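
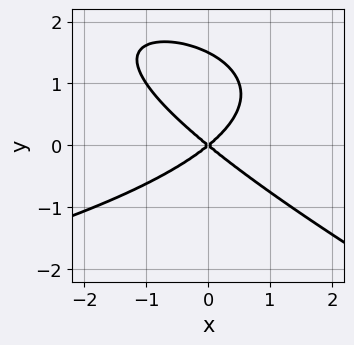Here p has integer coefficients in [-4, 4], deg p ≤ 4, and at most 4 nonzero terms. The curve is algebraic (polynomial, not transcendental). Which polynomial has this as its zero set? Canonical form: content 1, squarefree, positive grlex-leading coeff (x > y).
x*y^2 + 2*y^3 + 2*x^2 - 3*y^2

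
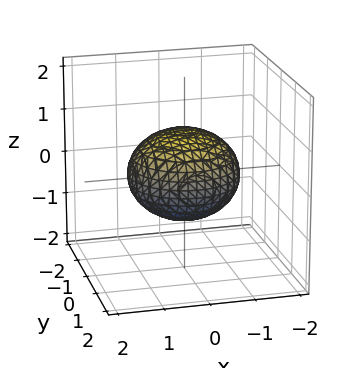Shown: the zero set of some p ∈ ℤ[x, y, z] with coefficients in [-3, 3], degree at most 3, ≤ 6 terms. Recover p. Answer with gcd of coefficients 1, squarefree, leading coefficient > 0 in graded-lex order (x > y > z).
2*x^2 + 2*y^2 + 3*z^2 - 3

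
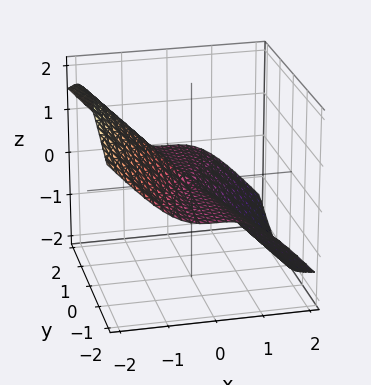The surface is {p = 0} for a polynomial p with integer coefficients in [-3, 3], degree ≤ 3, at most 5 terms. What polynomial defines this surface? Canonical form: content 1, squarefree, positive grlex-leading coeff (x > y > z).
2*x^3 + 2*x^2*z + y^2*z

(a) The degree is 3 — no degree-2 surface has this shape.
(b) Against the integer gridlines: the visible z-axis segment lies entirely on the surface; one x-axis crossing is at x = 0; the visible y-axis segment lies entirely on the surface.
(c) Solving for integer coefficients yields p as stated.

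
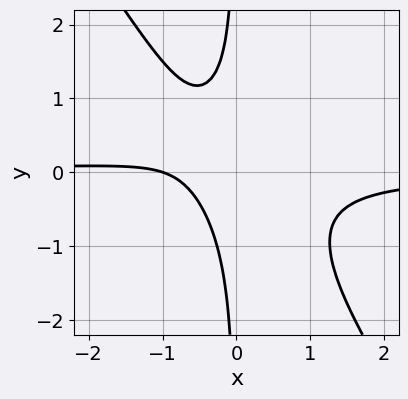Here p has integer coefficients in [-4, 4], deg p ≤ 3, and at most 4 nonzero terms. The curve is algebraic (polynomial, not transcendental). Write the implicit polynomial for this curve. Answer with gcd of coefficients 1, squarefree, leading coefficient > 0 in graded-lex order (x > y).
First, degree: a generic line meets the curve in up to 3 points, so deg p = 3.
Next, observable constraints: it meets the x-axis at x = -1 (among the integer gridlines); no y-intercept at any integer in the box.
Finally, matching integer coefficients to the picture gives p.

3*x^2*y + 2*x*y^2 + x + 1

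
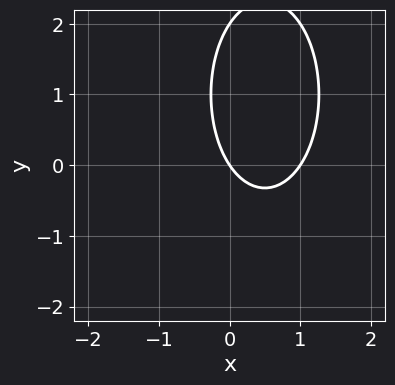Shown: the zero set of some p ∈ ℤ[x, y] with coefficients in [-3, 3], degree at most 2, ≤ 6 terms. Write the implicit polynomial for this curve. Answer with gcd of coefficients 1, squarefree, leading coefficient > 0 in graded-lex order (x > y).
1. Degree: no degree-1 curve has this shape, so deg p = 2.
2. Against the integer gridlines: the y-axis gridline crossings are at y ∈ {0, 2}; among the integer gridlines, it crosses the x-axis at x ∈ {0, 1}.
3. Putting this together gives p.

3*x^2 + y^2 - 3*x - 2*y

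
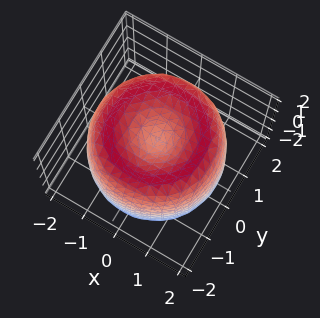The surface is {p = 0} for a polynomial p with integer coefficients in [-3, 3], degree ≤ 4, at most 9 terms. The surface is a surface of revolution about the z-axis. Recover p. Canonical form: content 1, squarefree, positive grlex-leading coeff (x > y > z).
x^4 + 2*x^2*y^2 + y^4 - 3*x^2 - 3*y^2 + z^2 - 1

(a) deg p = 4.
(b) Symmetries: the z-axis is an axis of rotation, so x and y enter only as x² + y².
(c) Checking where it meets the axes: a circular section at z = 1 has radius between 1 and 2; among the integer gridlines, it crosses the z-axis at z ∈ {-1, 1}.
(d) Assembling these constraints gives the stated polynomial.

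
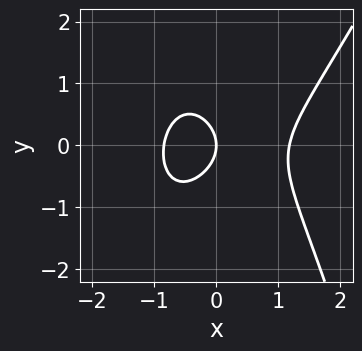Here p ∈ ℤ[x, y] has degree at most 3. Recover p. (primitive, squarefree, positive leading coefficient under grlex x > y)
First, degree: the shape is more complex than any degree-2 curve, so deg p = 3.
Next, reading off the gridlines: one y-axis crossing is at y = 0; it crosses the x-axis at the gridline x = 0.
Finally, solving for integer coefficients yields p as stated.

3*x^3 - x^2*y - x^2 - 3*y^2 - 3*x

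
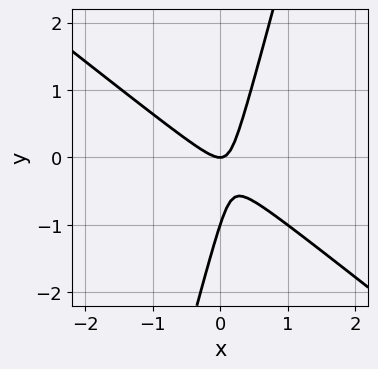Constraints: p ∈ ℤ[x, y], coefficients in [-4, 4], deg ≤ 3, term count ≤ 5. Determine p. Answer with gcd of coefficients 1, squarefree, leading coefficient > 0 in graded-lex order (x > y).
3*x^2 + 3*x*y - y^2 - y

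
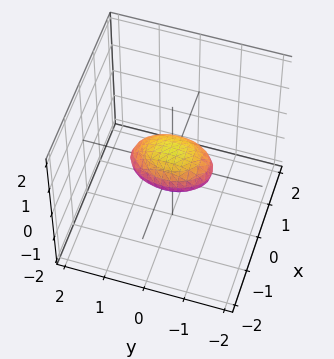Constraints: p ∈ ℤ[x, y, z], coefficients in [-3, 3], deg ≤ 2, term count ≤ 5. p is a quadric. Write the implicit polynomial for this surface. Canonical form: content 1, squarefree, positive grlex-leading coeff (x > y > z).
2*x^2 + y^2 + 3*z^2 - 1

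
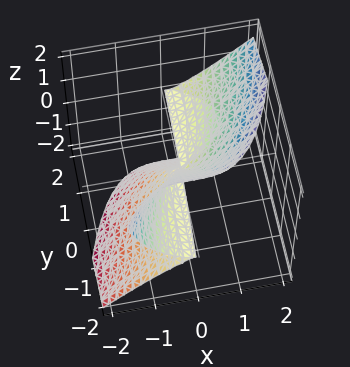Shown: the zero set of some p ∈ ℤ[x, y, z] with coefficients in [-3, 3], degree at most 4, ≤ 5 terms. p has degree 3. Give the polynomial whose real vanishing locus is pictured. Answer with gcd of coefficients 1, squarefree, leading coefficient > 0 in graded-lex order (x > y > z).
First, degree: no degree-2 surface has this shape, so deg p = 3.
Next, observable constraints: every point of the y-axis in the box is on the surface; it meets the z-axis at z = 0 (among the integer gridlines).
Finally, fitting integer coefficients to these (and the overall shape) gives p.

3*x^3 - 3*y*z^2 - 2*z^3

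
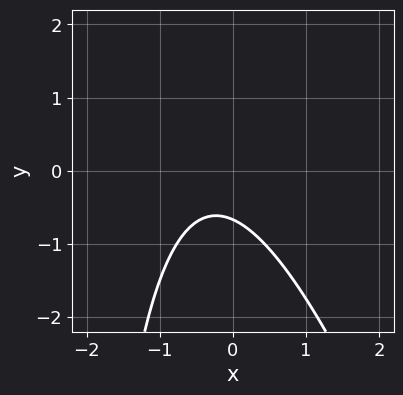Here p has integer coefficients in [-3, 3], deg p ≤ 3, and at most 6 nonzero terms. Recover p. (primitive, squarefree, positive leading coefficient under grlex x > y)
(a) The degree is 2 — the shape is more complex than any degree-1 curve.
(b) From the axis intercepts and sections: the curve avoids every integer x-axis point in the box.
(c) Assembling these constraints gives the stated polynomial.

3*x^2 + x*y + 2*x + 3*y + 2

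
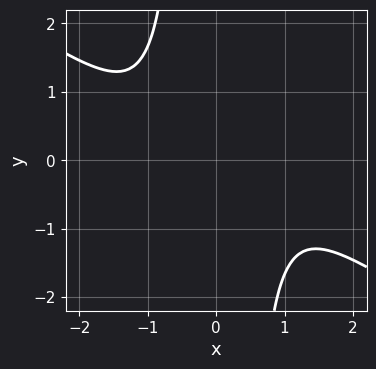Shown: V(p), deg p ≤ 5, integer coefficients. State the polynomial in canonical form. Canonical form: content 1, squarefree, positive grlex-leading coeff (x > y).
(a) The degree is 4 — the shape is more complex than any degree-3 curve.
(b) From the visible intercepts: it misses every integer gridline on the x-axis; it misses every integer gridline on the y-axis.
(c) The integer polynomial consistent with all of this is the stated p.

2*x^4 + 3*x^3*y + 3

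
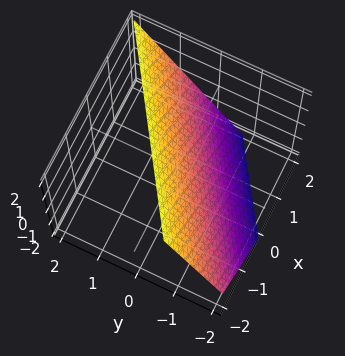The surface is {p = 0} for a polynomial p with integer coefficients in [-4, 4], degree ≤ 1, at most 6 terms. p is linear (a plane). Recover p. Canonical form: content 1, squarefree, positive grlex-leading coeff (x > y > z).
2*x - 3*y + 2*z - 2

(a) Degree: the surface is flat (a plane), so deg p = 1.
(b) From the axis intercepts and sections: it crosses the z-axis at the gridline z = 1; it crosses the x-axis at the gridline x = 1.
(c) Solving for integer coefficients yields p as stated.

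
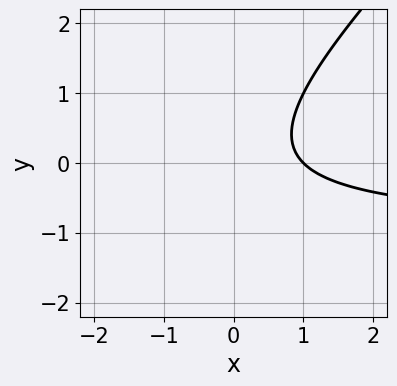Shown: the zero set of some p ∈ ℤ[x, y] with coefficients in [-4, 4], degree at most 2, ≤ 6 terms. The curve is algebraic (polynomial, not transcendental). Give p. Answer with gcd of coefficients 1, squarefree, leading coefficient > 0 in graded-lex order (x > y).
Degree: the shape is more complex than any degree-1 curve, so deg p = 2.
Against the integer gridlines: it meets the x-axis at x = 1 (among the integer gridlines); the curve avoids every integer y-axis point in the box.
Fitting integer coefficients to these (and the overall shape) gives p.

x*y - y^2 + x - 1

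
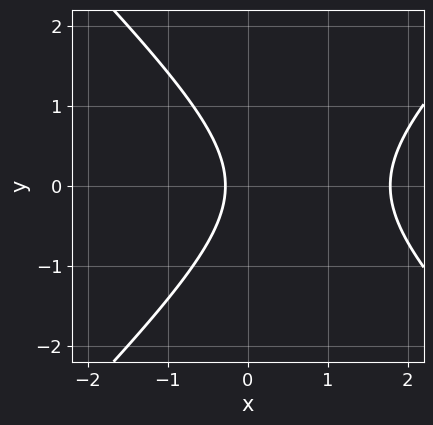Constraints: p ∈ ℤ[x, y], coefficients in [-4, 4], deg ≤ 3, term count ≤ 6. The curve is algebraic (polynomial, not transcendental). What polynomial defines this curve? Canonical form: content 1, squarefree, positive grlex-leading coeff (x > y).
2*x^2 - 2*y^2 - 3*x - 1

1. The degree is 2 — a generic line meets the curve in up to 2 points.
2. Symmetries: it's symmetric under y → −y, forcing even powers of y.
3. Observable constraints: it misses every integer gridline on the y-axis.
4. Matching integer coefficients to the picture gives p.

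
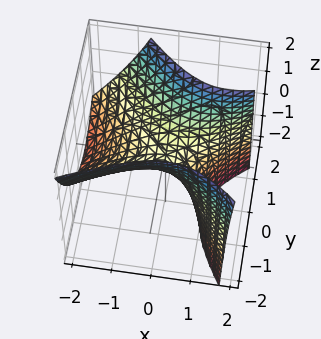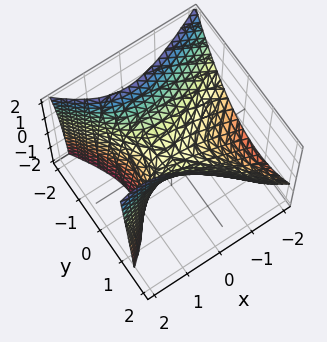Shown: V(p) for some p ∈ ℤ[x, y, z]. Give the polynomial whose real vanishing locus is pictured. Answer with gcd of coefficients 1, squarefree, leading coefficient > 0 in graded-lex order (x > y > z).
2*x^2 - 2*x*y - 2*x*z - 3*y^2 + 3*z

1. deg p = 2.
2. Reading off the gridlines: it crosses the x-axis at the gridline x = 0; it meets the y-axis at y = 0 (among the integer gridlines).
3. These observations pin down the coefficients.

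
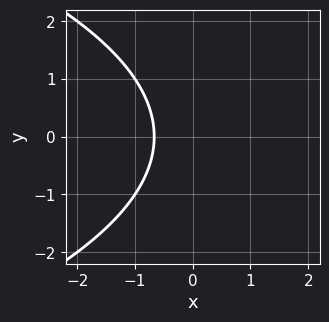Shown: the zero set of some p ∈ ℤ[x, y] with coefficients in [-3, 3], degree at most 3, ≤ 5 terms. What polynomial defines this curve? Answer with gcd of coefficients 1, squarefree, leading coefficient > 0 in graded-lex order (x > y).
y^2 + 3*x + 2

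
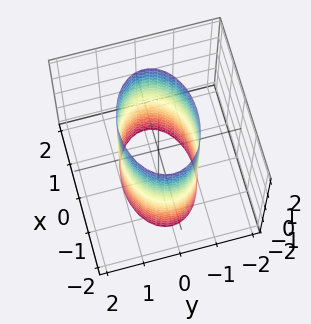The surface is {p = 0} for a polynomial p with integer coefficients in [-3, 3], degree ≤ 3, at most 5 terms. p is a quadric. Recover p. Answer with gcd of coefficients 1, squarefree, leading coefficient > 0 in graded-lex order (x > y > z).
x^2 + 2*y^2 - 2

(a) deg p = 2. Constant cross-section along one axis; a quadric.
(b) Symmetries: it's symmetric under y → −y, forcing even powers of y; it's symmetric under x → −x, forcing even powers of x; it's symmetric under z → −z, forcing even powers of z.
(c) Observable constraints: it misses every integer gridline on the z-axis; the y-axis gridline crossings are at y ∈ {-1, 1}.
(d) The integer polynomial consistent with all of this is the stated p.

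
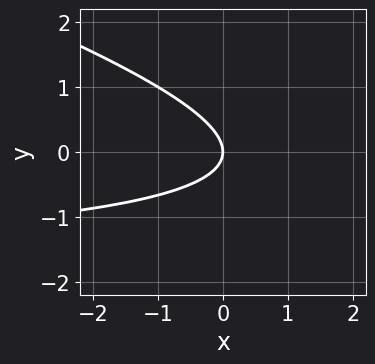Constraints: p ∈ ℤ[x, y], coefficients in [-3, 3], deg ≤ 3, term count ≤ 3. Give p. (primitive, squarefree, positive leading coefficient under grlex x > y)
(a) Degree: no degree-1 curve has this shape, so deg p = 2.
(b) Checking where it meets the axes: it meets the y-axis at y = 0 (among the integer gridlines); it crosses the x-axis at the gridline x = 0.
(c) Fitting integer coefficients to these (and the overall shape) gives p.

x*y + 3*y^2 + 2*x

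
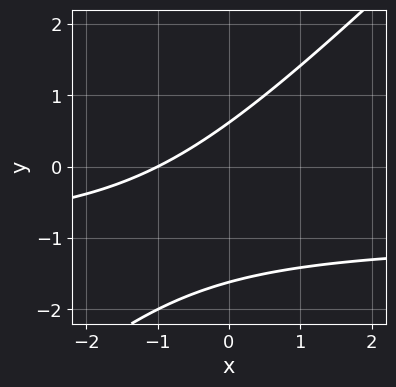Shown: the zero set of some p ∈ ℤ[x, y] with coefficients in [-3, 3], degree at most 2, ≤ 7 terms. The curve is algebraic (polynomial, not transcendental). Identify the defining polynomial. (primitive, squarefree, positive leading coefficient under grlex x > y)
x*y - y^2 + x - y + 1

(a) Degree: a generic line meets the curve in up to 2 points, so deg p = 2.
(b) From the visible intercepts: it crosses the x-axis at the gridline x = -1.
(c) The integer polynomial consistent with all of this is the stated p.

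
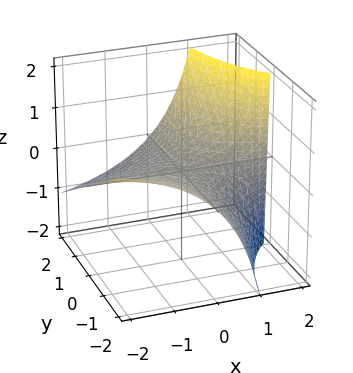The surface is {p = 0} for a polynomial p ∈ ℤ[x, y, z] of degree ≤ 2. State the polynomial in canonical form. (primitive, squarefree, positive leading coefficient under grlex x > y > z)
x*y + x*z - 2*z

deg p = 2. The shape is more complex than any degree-1 surface.
Observable constraints: it meets the z-axis at z = 0 (among the integer gridlines); the visible x-axis segment lies entirely on the surface; every point of the y-axis in the box is on the surface.
These observations pin down the coefficients.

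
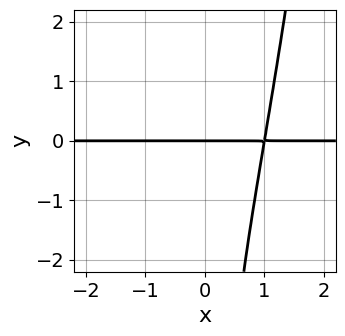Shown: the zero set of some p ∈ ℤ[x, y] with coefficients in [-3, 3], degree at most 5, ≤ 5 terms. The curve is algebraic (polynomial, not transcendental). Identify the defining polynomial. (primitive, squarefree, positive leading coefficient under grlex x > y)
2*x^3*y - x*y^2 - 2*y

The degree is 4 — no degree-3 curve has this shape.
From the visible intercepts: it crosses the y-axis at the gridline y = 0; the visible x-axis segment lies entirely on the curve.
The integer polynomial consistent with all of this is the stated p.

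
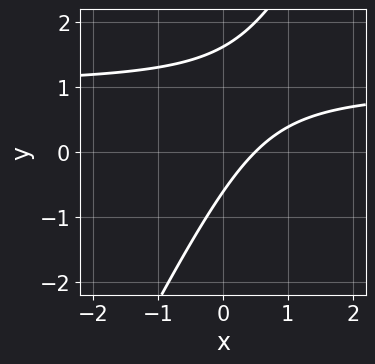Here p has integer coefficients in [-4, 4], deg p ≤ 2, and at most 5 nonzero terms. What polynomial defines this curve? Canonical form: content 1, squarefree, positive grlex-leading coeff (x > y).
First, the degree is 2 — a generic line meets the curve in up to 2 points.
Finally, putting this together gives p.

2*x*y - y^2 - 2*x + y + 1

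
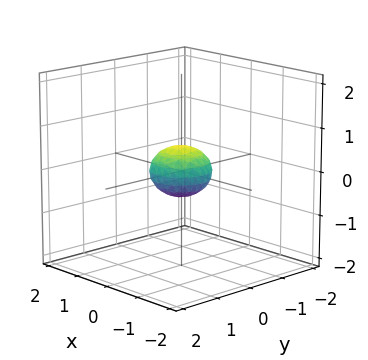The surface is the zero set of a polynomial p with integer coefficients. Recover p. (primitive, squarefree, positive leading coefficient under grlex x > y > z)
2*x^2 + 2*y^2 + 3*z^2 - 1

(a) deg p = 2.
(b) Symmetries: rotational symmetry about the z-axis ⇒ p depends on x, y only through x² + y²; it's symmetric under z → −z, forcing even powers of z.
(c) Checking where it meets the axes: a circular section at z = 0 has radius between 0 and 1.
(d) Putting this together gives p.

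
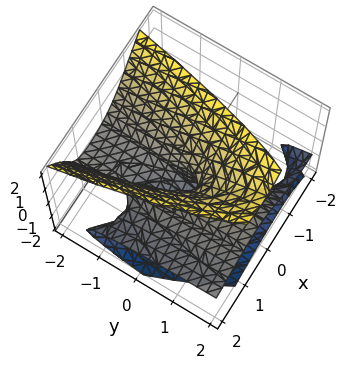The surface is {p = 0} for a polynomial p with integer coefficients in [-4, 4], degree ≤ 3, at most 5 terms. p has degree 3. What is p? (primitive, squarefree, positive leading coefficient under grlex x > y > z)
3*x^2*z - 2*z^3 + 3*x^2 + 3*y*z - 3*x

(a) deg p = 3. The shape is more complex than any degree-2 surface.
(b) From the axis intercepts and sections: the x-axis gridline crossings are at x ∈ {0, 1}; every point of the y-axis in the box is on the surface; one z-axis crossing is at z = 0.
(c) These observations pin down the coefficients.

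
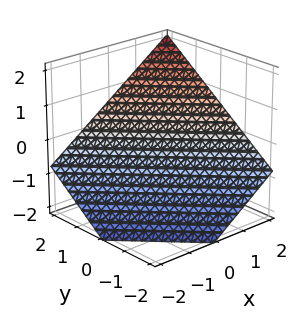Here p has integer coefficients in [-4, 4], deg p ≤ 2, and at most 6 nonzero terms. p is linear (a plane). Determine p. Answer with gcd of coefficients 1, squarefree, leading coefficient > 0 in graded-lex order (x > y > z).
2*x + 2*y - 3*z - 2

(a) deg p = 1.
(b) From the visible intercepts: it crosses the y-axis at the gridline y = 1; it crosses the x-axis at the gridline x = 1.
(c) The integer polynomial consistent with all of this is the stated p.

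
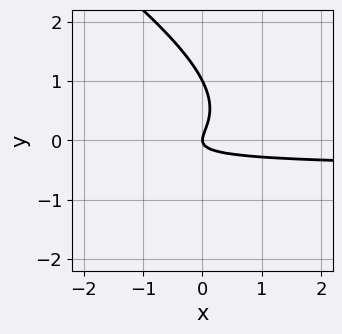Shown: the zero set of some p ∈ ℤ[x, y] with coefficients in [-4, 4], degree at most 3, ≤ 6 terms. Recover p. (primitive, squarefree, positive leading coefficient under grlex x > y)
1. deg p = 3.
2. Observable constraints: one x-axis crossing is at x = 0; the y-axis gridline crossings are at y ∈ {0, 1}.
3. The integer polynomial consistent with all of this is the stated p.

2*x*y^2 + 3*y^3 + 3*x*y - 3*y^2 + x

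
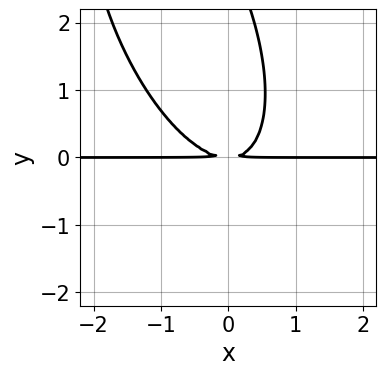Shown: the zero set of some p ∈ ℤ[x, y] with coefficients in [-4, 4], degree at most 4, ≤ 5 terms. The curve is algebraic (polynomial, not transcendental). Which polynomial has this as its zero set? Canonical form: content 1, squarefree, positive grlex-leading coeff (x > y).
3*x^2*y + 2*x*y^2 + y^3 - 3*y^2

1. The degree is 3 — the shape is more complex than any degree-2 curve.
2. Reading off the gridlines: every point of the x-axis in the box is on the curve.
3. Assembling these constraints gives the stated polynomial.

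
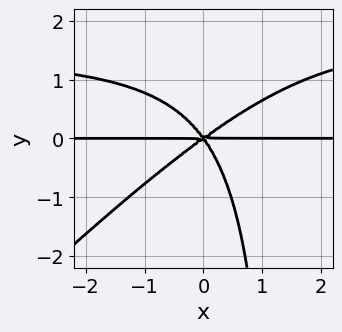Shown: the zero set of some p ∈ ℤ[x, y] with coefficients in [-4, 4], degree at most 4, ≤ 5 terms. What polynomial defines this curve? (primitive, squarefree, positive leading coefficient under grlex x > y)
2*x^2*y^2 - 2*x*y^3 - 3*x^2*y + 2*x*y^2 + 3*y^3

(a) deg p = 4. The shape is more complex than any degree-3 curve.
(b) Checking where it meets the axes: the visible x-axis segment lies entirely on the curve; one y-axis crossing is at y = 0.
(c) Matching integer coefficients to the picture gives p.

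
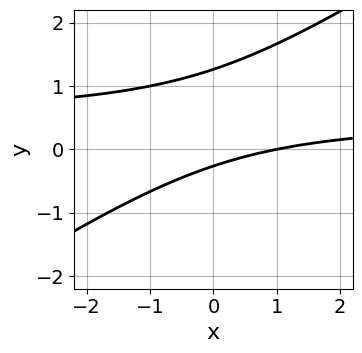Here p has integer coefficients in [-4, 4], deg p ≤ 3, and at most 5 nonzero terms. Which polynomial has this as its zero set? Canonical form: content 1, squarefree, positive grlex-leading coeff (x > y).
2*x*y - 3*y^2 - x + 3*y + 1

1. Degree: the shape is more complex than any degree-1 curve, so deg p = 2.
2. From the visible intercepts: it crosses the x-axis at the gridline x = 1.
3. Solving for integer coefficients yields p as stated.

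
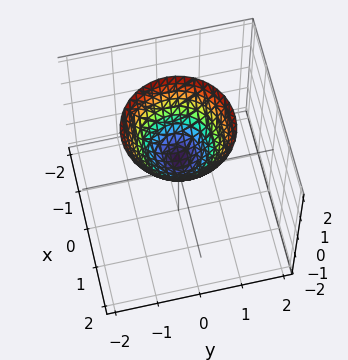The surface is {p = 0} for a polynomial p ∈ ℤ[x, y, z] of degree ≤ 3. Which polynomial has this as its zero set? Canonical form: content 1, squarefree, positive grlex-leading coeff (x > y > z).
First, the degree is 2 — a generic line meets the surface in up to 2 points.
Then, by symmetry, every cross-section ⟂ z is a circle, so x, y appear only via x² + y².
Then, against the integer gridlines: it misses every integer gridline on the x-axis; a circular section at z = 1 has radius between 0 and 1; the surface avoids every integer y-axis point in the box.
Finally, these observations pin down the coefficients.

2*x^2 + 2*y^2 - 2*z + 1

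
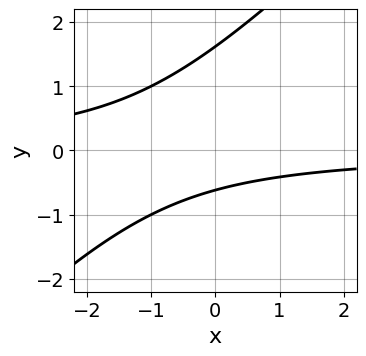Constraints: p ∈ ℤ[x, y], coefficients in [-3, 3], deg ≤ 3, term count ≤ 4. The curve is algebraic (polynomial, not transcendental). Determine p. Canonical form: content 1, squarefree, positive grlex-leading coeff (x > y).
(a) Degree: no degree-1 curve has this shape, so deg p = 2.
(b) Observable constraints: no x-intercept at any integer in the box.
(c) Solving for integer coefficients yields p as stated.

x*y - y^2 + y + 1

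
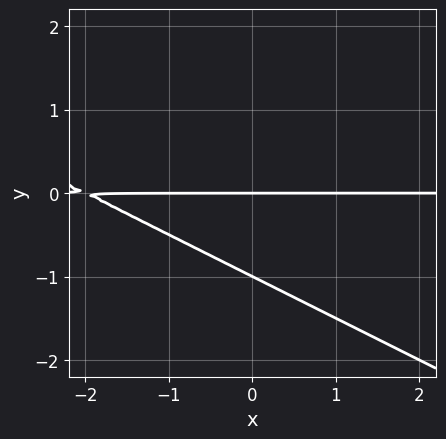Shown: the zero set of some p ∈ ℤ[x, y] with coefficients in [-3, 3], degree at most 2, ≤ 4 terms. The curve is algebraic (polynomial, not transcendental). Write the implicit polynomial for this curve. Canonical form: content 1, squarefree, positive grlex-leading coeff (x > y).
(a) Degree: no degree-1 curve has this shape, so deg p = 2.
(b) From the axis intercepts and sections: among the integer gridlines, it crosses the y-axis at y ∈ {-1, 0}; every point of the x-axis in the box is on the curve.
(c) Assembling these constraints gives the stated polynomial.

x*y + 2*y^2 + 2*y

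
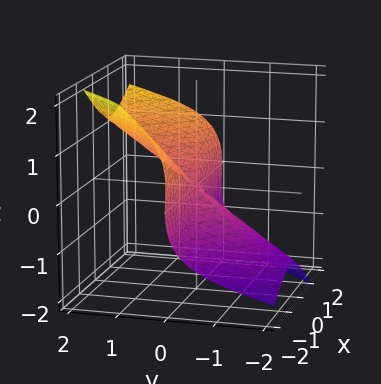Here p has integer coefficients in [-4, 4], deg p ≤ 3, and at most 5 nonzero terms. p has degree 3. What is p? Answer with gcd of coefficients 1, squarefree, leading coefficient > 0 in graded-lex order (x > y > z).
First, the degree is 3 — a generic line meets the surface in up to 3 points.
Then, checking where it meets the axes: one z-axis crossing is at z = 0; the visible x-axis segment lies entirely on the surface; it meets the y-axis at y = 0 (among the integer gridlines).
Finally, the integer polynomial consistent with all of this is the stated p.

3*x^2*y - 2*x*y^2 - x*z^2 + y^3 - 3*z^3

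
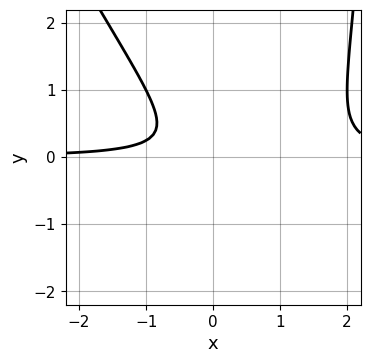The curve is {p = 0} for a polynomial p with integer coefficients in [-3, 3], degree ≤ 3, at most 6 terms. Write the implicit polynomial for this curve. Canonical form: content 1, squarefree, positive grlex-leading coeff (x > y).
2*x^2*y + x*y^2 - 3*x*y - 3*y^2 - 1

1. Degree: a generic line meets the curve in up to 3 points, so deg p = 3.
2. Observable constraints: the curve avoids every integer y-axis point in the box; no x-intercept at any integer in the box.
3. Fitting integer coefficients to these (and the overall shape) gives p.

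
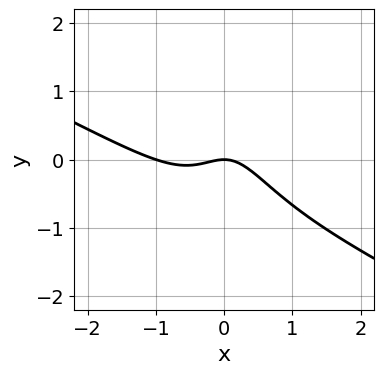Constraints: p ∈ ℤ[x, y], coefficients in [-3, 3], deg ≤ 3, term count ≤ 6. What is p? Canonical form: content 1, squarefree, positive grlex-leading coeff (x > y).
1. deg p = 3.
2. Observable constraints: one y-axis crossing is at y = 0; among the integer gridlines, it crosses the x-axis at x ∈ {-1, 0}.
3. Fitting integer coefficients to these (and the overall shape) gives p.

x^3 + 2*x^2*y + x^2 + y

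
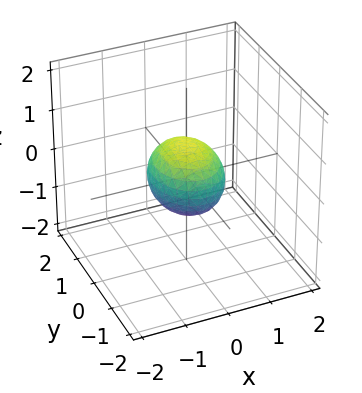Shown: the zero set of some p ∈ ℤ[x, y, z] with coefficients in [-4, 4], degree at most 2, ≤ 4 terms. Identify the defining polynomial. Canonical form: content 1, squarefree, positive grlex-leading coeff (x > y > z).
(a) Degree: bounded and convex; a quadric, so deg p = 2.
(b) Symmetries: the x ↦ −x reflection is a symmetry, so x appears only in even powers; it's symmetric under y → −y, forcing even powers of y; the z ↦ −z reflection is a symmetry, so z appears only in even powers.
(c) Checking where it meets the axes: among the integer gridlines, it crosses the y-axis at y ∈ {-1, 1}.
(d) The integer polynomial consistent with all of this is the stated p.

3*x^2 + 2*y^2 + 3*z^2 - 2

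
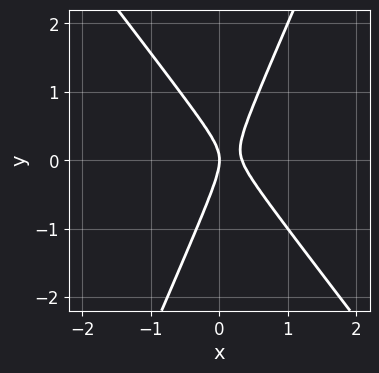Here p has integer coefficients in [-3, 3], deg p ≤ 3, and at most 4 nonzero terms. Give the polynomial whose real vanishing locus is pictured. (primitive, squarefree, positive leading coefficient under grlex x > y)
deg p = 2. A generic line meets the curve in up to 2 points.
From the visible intercepts: one y-axis crossing is at y = 0; it meets the x-axis at x = 0 (among the integer gridlines).
These observations pin down the coefficients.

3*x^2 + x*y - y^2 - x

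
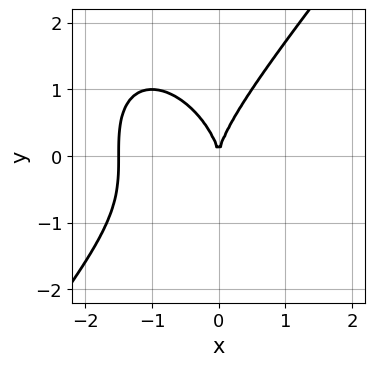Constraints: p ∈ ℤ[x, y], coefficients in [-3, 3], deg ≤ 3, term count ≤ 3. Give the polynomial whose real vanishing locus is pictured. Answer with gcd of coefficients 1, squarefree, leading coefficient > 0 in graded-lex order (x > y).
1. Degree: the shape is more complex than any degree-2 curve, so deg p = 3.
2. From the axis intercepts and sections: it crosses the x-axis at the gridline x = 0; it crosses the y-axis at the gridline y = 0.
3. Assembling these constraints gives the stated polynomial.

2*x^3 - y^3 + 3*x^2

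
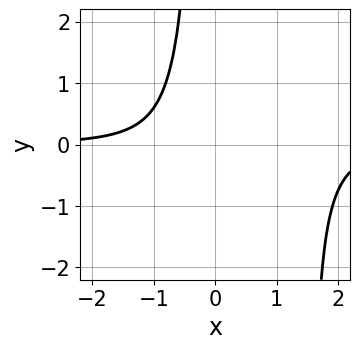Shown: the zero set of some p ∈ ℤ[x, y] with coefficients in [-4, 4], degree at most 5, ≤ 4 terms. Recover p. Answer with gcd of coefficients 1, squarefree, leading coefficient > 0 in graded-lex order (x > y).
2*x^3*y - 3*x^2*y + 3

Degree: no degree-3 curve has this shape, so deg p = 4.
Reading off the gridlines: the curve avoids every integer y-axis point in the box; the curve avoids every integer x-axis point in the box.
Matching integer coefficients to the picture gives p.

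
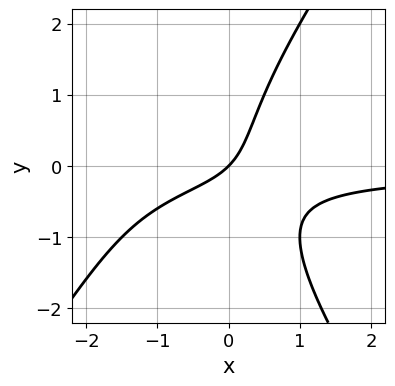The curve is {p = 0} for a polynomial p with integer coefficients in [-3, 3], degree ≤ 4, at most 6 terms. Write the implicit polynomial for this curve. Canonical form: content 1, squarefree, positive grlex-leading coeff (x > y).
Degree: a generic line meets the curve in up to 3 points, so deg p = 3.
Against the integer gridlines: it meets the y-axis at y = 0 (among the integer gridlines); one x-axis crossing is at x = 0.
Solving for integer coefficients yields p as stated.

2*x^2*y - y^3 + 3*x*y + 2*x - 2*y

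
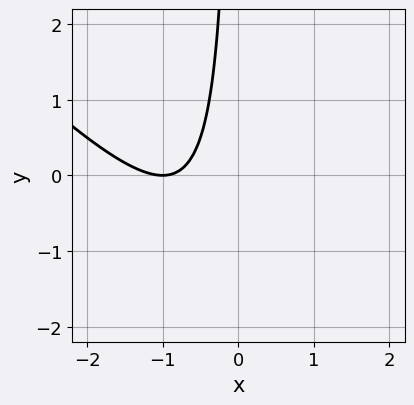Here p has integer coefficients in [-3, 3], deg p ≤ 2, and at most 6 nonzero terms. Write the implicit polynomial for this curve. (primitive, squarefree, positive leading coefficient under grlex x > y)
The degree is 2 — the shape is more complex than any degree-1 curve.
From the axis intercepts and sections: it crosses the x-axis at the gridline x = -1; it misses every integer gridline on the y-axis.
The integer polynomial consistent with all of this is the stated p.

x^2 + x*y + 2*x + 1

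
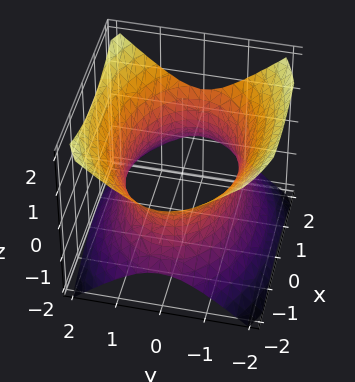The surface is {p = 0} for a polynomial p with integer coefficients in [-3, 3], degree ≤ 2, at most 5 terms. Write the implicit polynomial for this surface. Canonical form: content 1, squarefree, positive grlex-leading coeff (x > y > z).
x^2 + 2*y^2 - 2*z^2 - 3

First, degree: an hourglass — one-sheet hyperboloid; a quadric, so deg p = 2.
Next, symmetries: it's symmetric under x → −x, forcing even powers of x; it's symmetric under y → −y, forcing even powers of y; it's symmetric under z → −z, forcing even powers of z.
Next, reading off the gridlines: the surface avoids every integer z-axis point in the box.
Finally, assembling these constraints gives the stated polynomial.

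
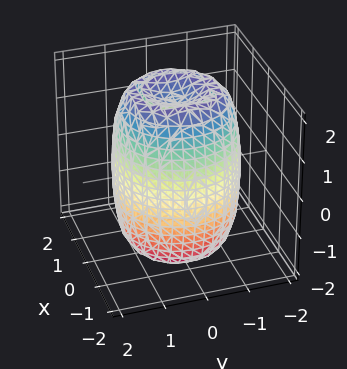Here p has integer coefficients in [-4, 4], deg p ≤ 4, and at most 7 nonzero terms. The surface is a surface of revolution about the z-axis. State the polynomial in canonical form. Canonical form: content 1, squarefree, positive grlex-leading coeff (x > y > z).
2*x^4 + 4*x^2*y^2 + 2*y^4 - 3*x^2 - 3*y^2 + z^2 - 3

(a) Degree: no degree-3 surface has this shape, so deg p = 4.
(b) Symmetry: the surface is invariant under rotation about z: p = q(x² + y², z).
(c) From the visible intercepts: a circular section at z = -1 has radius between 1 and 2.
(d) Putting this together gives p.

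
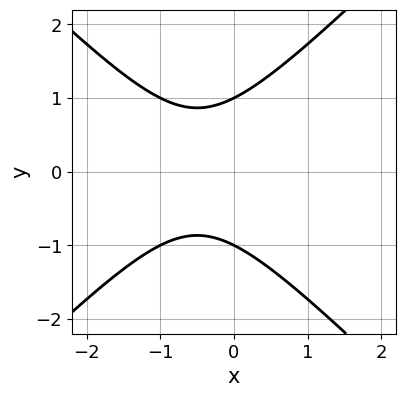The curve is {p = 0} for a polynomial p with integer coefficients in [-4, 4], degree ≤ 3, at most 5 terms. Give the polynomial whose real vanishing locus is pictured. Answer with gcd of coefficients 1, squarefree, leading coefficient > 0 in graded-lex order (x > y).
deg p = 2. The shape is more complex than any degree-1 curve.
Symmetries: mirror symmetry y ↦ −y ⇒ only even powers of y.
Observable constraints: the y-axis gridline crossings are at y ∈ {-1, 1}; it misses every integer gridline on the x-axis.
Together with the visible shape, these determine p as stated.

x^2 - y^2 + x + 1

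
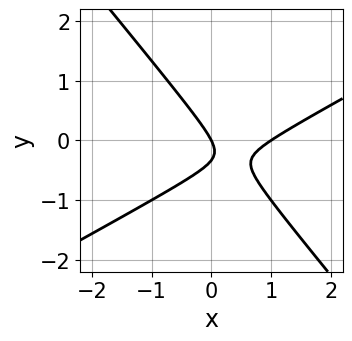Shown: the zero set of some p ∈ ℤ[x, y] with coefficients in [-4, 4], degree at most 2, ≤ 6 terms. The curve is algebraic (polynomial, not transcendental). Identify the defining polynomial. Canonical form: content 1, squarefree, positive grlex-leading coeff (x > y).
2*x^2 - 2*x*y - 3*y^2 - 2*x - y

(a) Degree: no degree-1 curve has this shape, so deg p = 2.
(b) Against the integer gridlines: it crosses the y-axis at the gridline y = 0; among the integer gridlines, it crosses the x-axis at x ∈ {0, 1}.
(c) Solving for integer coefficients yields p as stated.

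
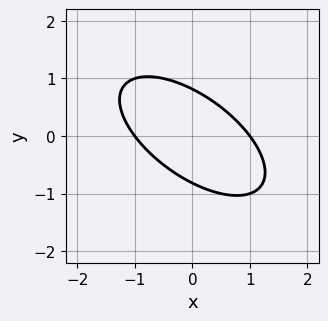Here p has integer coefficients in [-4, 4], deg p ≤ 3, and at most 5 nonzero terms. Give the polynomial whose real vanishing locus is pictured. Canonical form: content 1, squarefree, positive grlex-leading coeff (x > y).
First, the degree is 2 — a generic line meets the curve in up to 2 points.
Next, from the visible intercepts: among the integer gridlines, it crosses the x-axis at x ∈ {-1, 1}.
Finally, the integer polynomial consistent with all of this is the stated p.

2*x^2 + 3*x*y + 3*y^2 - 2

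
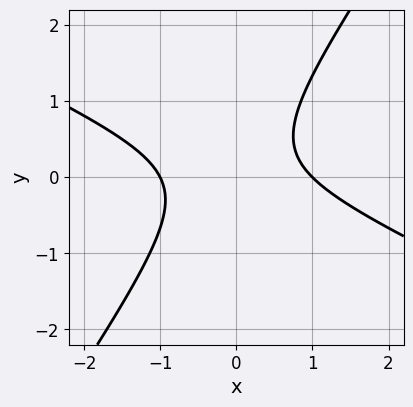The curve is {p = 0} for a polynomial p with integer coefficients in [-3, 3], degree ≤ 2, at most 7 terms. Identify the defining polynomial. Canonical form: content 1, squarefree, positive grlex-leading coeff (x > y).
(a) deg p = 2. The shape is more complex than any degree-1 curve.
(b) Observable constraints: the curve avoids every integer y-axis point in the box; among the integer gridlines, it crosses the x-axis at x ∈ {-1, 1}.
(c) Solving for integer coefficients yields p as stated.

2*x^2 + 3*x*y - 3*y^2 + y - 2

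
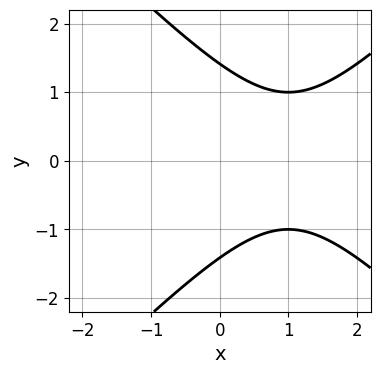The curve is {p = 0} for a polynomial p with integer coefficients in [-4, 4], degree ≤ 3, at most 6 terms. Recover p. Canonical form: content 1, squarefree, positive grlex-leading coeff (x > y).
The degree is 2 — a generic line meets the curve in up to 2 points.
Symmetries: it's symmetric under y → −y, forcing even powers of y.
Reading off the gridlines: it misses every integer gridline on the x-axis.
Matching integer coefficients to the picture gives p.

x^2 - y^2 - 2*x + 2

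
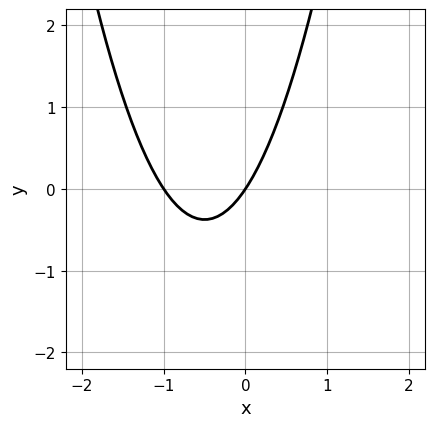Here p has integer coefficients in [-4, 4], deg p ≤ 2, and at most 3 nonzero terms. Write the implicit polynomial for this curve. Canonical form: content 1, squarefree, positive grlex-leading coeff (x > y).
(a) The degree is 2 — a generic line meets the curve in up to 2 points.
(b) From the axis intercepts and sections: the x-axis gridline crossings are at x ∈ {-1, 0}; it meets the y-axis at y = 0 (among the integer gridlines).
(c) The integer polynomial consistent with all of this is the stated p.

3*x^2 + 3*x - 2*y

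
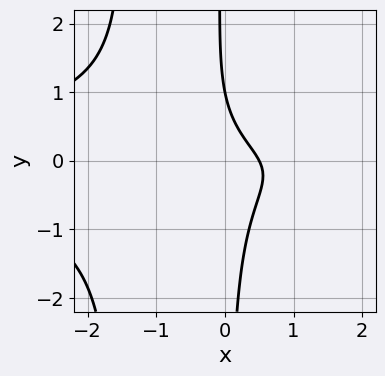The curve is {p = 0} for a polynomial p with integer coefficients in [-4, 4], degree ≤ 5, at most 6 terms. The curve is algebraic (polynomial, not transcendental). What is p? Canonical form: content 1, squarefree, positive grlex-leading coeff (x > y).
1. deg p = 4.
2. Observable constraints: it meets the y-axis at y = 1 (among the integer gridlines).
3. Assembling these constraints gives the stated polynomial.

2*x^2*y^2 + 3*x*y^2 + 2*x + y - 1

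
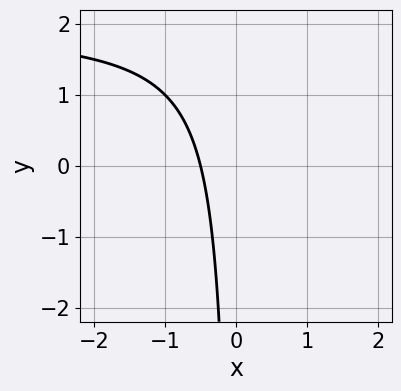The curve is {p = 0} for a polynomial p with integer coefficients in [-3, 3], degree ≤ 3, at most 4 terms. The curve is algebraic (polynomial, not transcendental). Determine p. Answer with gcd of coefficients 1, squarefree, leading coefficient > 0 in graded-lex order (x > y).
(a) deg p = 2. A generic line meets the curve in up to 2 points.
(b) Observable constraints: no y-intercept at any integer in the box.
(c) Assembling these constraints gives the stated polynomial.

x*y - 2*x - 1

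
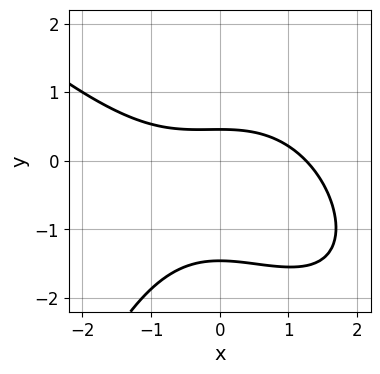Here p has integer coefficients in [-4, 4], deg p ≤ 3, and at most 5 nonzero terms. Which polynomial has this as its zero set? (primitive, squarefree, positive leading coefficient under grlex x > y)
1. Degree: no degree-2 curve has this shape, so deg p = 3.
2. Putting this together gives p.

x^3 + x^2*y + 3*y^2 + 3*y - 2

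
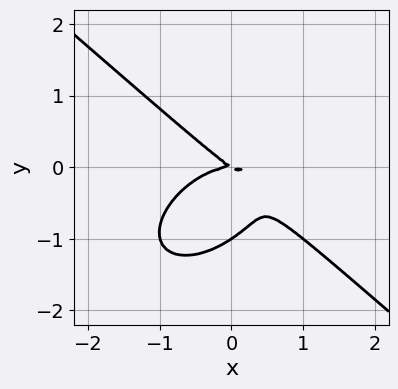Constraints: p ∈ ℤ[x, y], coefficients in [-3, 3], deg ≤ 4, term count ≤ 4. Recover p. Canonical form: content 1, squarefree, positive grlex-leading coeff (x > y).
1. deg p = 3.
2. From the visible intercepts: among the integer gridlines, it crosses the y-axis at y ∈ {-1, 0}; it crosses the x-axis at the gridline x = 0.
3. Fitting integer coefficients to these (and the overall shape) gives p.

2*x^3 + 3*y^3 + 2*x*y + 3*y^2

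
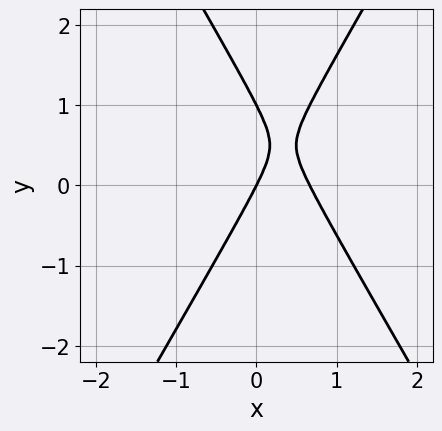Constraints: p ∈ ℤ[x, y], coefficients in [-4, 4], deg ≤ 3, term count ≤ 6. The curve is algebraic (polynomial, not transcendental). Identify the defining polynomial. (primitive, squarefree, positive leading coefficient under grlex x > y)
3*x^2 - y^2 - 2*x + y

(a) deg p = 2. No degree-1 curve has this shape.
(b) Observable constraints: one x-axis crossing is at x = 0; among the integer gridlines, it crosses the y-axis at y ∈ {0, 1}.
(c) Assembling these constraints gives the stated polynomial.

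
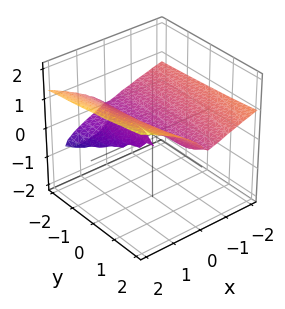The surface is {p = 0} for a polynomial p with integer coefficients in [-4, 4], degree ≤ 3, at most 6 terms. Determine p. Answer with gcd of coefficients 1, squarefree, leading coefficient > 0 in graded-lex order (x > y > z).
(a) I count 2 distinct pieces. They look like related sheets of one shape, so recover p as a whole.
(b) Degree: the shape is more complex than any degree-2 surface, so deg p = 3.
(c) Against the integer gridlines: it meets the x-axis at x = 0 (among the integer gridlines); one z-axis crossing is at z = 0.
(d) Together with the visible shape, these determine p as stated. Check: (0, -2, 0) on the y-axis lies on the surface, and p(0, -2, 0) = 0. ✓

y*z^2 - 3*z^3 + x^2 + 2*x*z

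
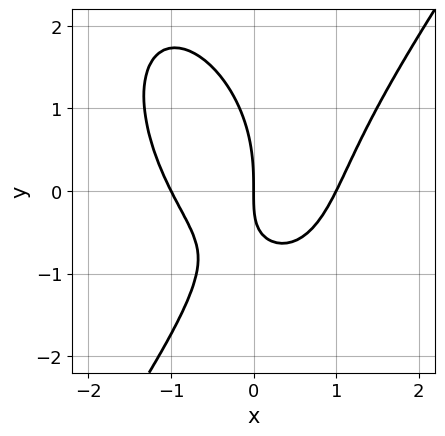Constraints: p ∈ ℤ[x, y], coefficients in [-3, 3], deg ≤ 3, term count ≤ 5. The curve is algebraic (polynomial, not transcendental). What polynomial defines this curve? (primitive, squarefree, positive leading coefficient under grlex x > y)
3*x^3 - y^3 - 3*x*y - 3*x

1. deg p = 3. The shape is more complex than any degree-2 curve.
2. From the visible intercepts: the x-axis gridline crossings are at x ∈ {-1, 0, 1}; it meets the y-axis at y = 0 (among the integer gridlines).
3. These observations pin down the coefficients.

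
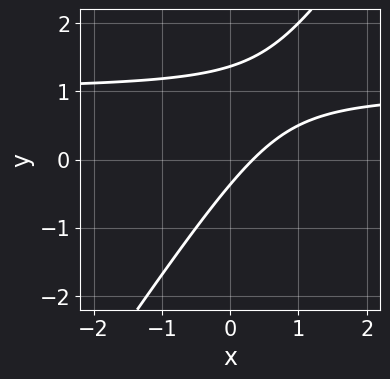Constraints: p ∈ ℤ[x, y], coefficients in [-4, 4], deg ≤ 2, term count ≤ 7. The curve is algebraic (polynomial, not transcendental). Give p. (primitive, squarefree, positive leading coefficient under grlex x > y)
3*x*y - 2*y^2 - 3*x + 2*y + 1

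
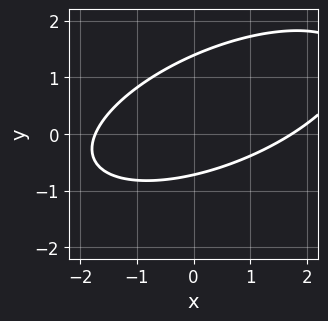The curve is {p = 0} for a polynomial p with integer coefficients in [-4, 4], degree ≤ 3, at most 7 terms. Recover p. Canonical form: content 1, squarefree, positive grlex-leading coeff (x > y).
x^2 - 2*x*y + 3*y^2 - 2*y - 3

(a) deg p = 2.
(b) Putting this together gives p.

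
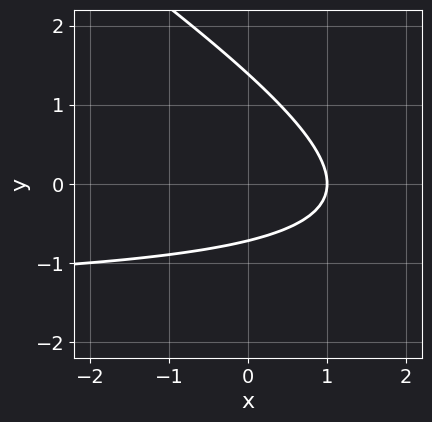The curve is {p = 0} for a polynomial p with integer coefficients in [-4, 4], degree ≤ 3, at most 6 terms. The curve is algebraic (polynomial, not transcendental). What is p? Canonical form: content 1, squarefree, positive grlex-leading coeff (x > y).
First, deg p = 2. No degree-1 curve has this shape.
Then, against the integer gridlines: it meets the x-axis at x = 1 (among the integer gridlines).
Finally, solving for integer coefficients yields p as stated.

2*x*y + 3*y^2 + 3*x - 2*y - 3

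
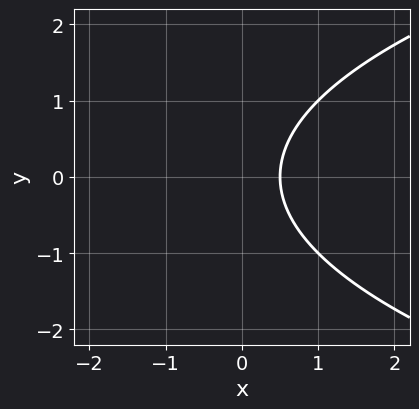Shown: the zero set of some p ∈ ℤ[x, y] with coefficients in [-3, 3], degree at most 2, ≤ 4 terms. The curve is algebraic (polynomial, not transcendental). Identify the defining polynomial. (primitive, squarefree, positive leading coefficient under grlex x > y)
y^2 - 2*x + 1

First, the degree is 2 — no degree-1 curve has this shape.
Next, symmetries: mirror symmetry y ↦ −y ⇒ only even powers of y.
Then, against the integer gridlines: no y-intercept at any integer in the box.
Finally, assembling these constraints gives the stated polynomial.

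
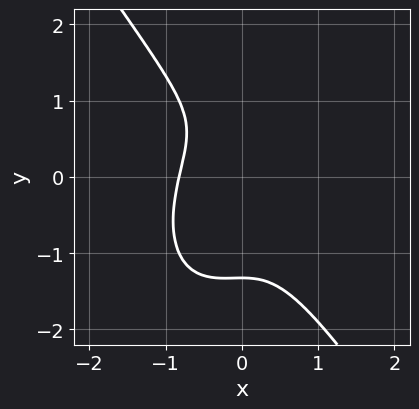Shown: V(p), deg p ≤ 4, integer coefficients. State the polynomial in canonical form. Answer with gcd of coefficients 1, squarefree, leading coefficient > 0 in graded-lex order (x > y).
1. Degree: no degree-2 curve has this shape, so deg p = 3.
2. Matching integer coefficients to the picture gives p.

3*x^3 + y^3 + x^2 - y + 1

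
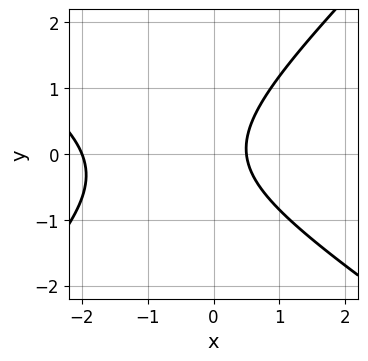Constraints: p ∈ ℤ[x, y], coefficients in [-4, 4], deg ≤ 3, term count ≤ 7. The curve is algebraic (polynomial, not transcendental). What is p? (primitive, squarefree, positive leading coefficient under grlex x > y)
2*x^2 + x*y - 3*y^2 + 3*x - 2

Degree: the shape is more complex than any degree-1 curve, so deg p = 2.
From the axis intercepts and sections: it misses every integer gridline on the y-axis; one x-axis crossing is at x = -2.
Solving for integer coefficients yields p as stated.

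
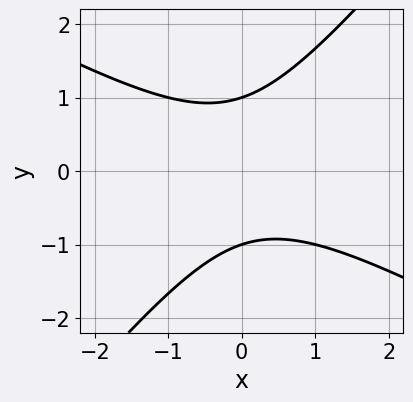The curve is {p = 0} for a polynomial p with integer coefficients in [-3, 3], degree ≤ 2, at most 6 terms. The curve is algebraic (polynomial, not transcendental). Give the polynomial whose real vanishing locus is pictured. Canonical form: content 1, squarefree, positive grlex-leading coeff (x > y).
1. Degree: no degree-1 curve has this shape, so deg p = 2.
2. Against the integer gridlines: no x-intercept at any integer in the box; the y-axis gridline crossings are at y ∈ {-1, 1}.
3. Assembling these constraints gives the stated polynomial.

2*x^2 + 2*x*y - 3*y^2 + 3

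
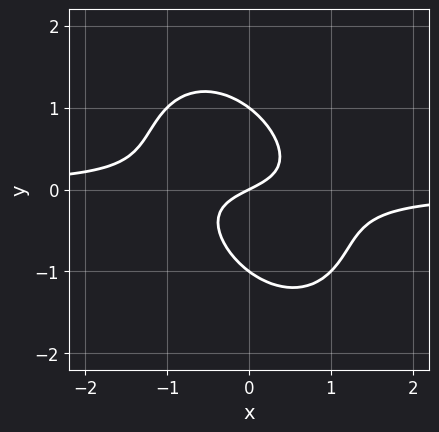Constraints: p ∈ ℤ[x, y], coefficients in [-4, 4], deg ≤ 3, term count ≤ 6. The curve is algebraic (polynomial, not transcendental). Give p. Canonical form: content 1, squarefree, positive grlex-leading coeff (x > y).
3*x^2*y + 2*x*y^2 + 2*y^3 + x - 2*y

(a) Degree: a generic line meets the curve in up to 3 points, so deg p = 3.
(b) From the axis intercepts and sections: it crosses the x-axis at the gridline x = 0; the y-axis gridline crossings are at y ∈ {-1, 0, 1}.
(c) Putting this together gives p.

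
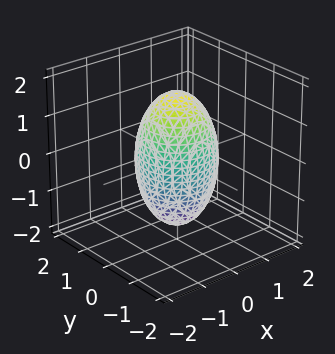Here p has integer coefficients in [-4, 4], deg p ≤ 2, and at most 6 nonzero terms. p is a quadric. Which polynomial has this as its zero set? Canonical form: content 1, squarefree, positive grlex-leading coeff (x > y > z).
First, the degree is 2 — bounded and convex; a quadric.
Next, symmetries: rotational symmetry about the z-axis ⇒ p depends on x, y only through x² + y²; mirror symmetry z ↦ −z ⇒ only even powers of z.
Then, from the axis intercepts and sections: the y-axis gridline crossings are at y ∈ {-1, 1}; a circular section at z = 0 has radius exactly 1.
Finally, assembling these constraints gives the stated polynomial. Check: (-1, 0, 0) on the x-axis lies on the surface, and p(-1, 0, 0) = 0. ✓

3*x^2 + 3*y^2 + z^2 - 3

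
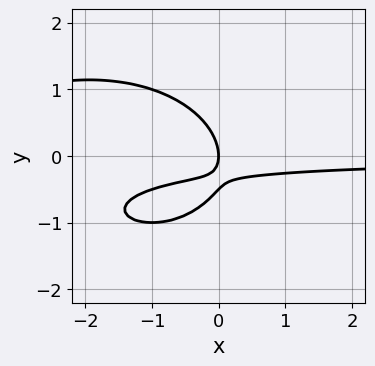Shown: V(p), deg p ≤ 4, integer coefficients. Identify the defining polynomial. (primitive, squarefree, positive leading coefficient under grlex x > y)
deg p = 3. The shape is more complex than any degree-2 curve.
From the visible intercepts: one y-axis crossing is at y = 0; it meets the x-axis at x = 0 (among the integer gridlines).
The integer polynomial consistent with all of this is the stated p.

x^2*y + 2*y^3 + 3*x*y + y^2 + x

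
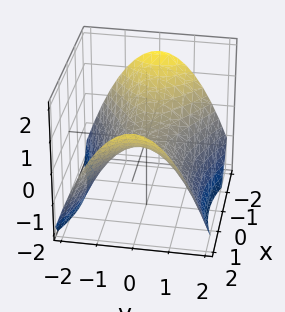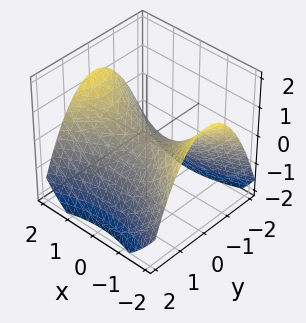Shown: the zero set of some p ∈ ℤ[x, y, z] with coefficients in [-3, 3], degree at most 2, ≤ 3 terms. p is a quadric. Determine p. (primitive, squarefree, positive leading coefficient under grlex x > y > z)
x^2 - 2*y^2 - 3*z

First, degree: a hyperbolic paraboloid; a quadric, so deg p = 2.
Then, symmetries: it's symmetric under y → −y, forcing even powers of y; mirror symmetry x ↦ −x ⇒ only even powers of x.
Next, reading off the gridlines: one z-axis crossing is at z = 0; it meets the y-axis at y = 0 (among the integer gridlines); one x-axis crossing is at x = 0.
Finally, putting this together gives p.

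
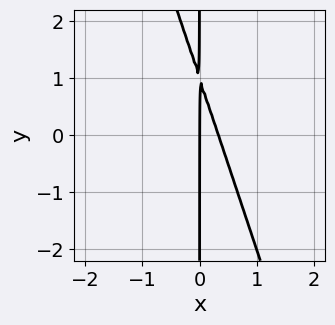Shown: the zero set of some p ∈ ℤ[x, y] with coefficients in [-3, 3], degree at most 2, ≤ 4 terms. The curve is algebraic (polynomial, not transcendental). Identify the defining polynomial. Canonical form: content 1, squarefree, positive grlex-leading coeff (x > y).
3*x^2 + x*y - x

(a) Degree: no degree-1 curve has this shape, so deg p = 2.
(b) From the visible intercepts: every point of the y-axis in the box is on the curve; it meets the x-axis at x = 0 (among the integer gridlines).
(c) Matching integer coefficients to the picture gives p.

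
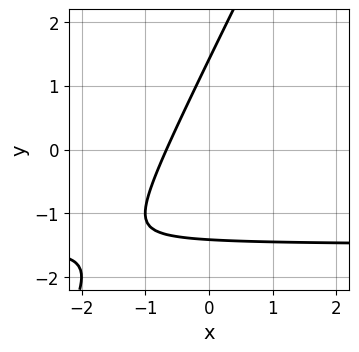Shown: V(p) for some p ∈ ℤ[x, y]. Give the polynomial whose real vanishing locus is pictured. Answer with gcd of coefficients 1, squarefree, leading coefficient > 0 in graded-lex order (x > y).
1. deg p = 2.
2. Matching integer coefficients to the picture gives p.

2*x*y - y^2 + 3*x + 2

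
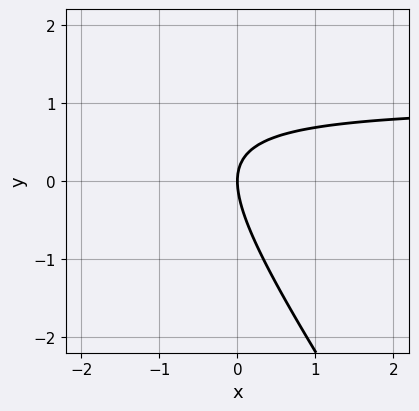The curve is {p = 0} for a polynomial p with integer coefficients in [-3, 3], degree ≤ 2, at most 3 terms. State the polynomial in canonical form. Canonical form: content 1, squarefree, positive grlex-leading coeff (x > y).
3*x*y + 2*y^2 - 3*x

1. The degree is 2 — a generic line meets the curve in up to 2 points.
2. From the visible intercepts: it meets the x-axis at x = 0 (among the integer gridlines); it meets the y-axis at y = 0 (among the integer gridlines).
3. Solving for integer coefficients yields p as stated.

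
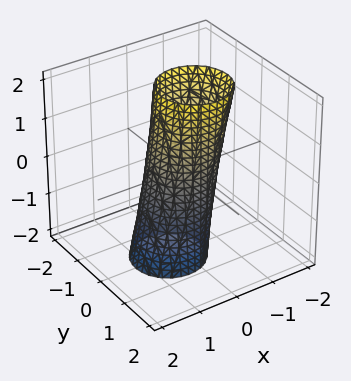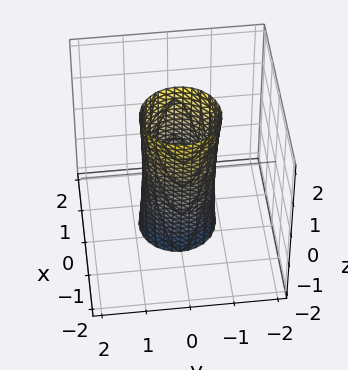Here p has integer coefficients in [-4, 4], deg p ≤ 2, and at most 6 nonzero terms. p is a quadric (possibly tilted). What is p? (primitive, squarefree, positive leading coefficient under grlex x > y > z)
First, deg p = 2. A generic line meets the surface in up to 2 points.
Then, reading off the gridlines: it misses every integer gridline on the z-axis.
Finally, together with the visible shape, these determine p as stated.

3*x^2 + x*z + 3*y^2 - 2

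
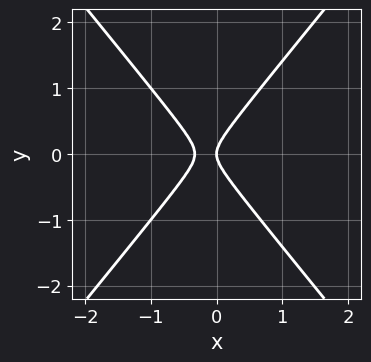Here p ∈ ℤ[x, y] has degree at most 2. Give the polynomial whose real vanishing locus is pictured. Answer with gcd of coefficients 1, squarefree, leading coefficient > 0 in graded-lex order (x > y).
The degree is 2 — the shape is more complex than any degree-1 curve.
Symmetries: mirror symmetry y ↦ −y ⇒ only even powers of y.
Reading off the gridlines: one x-axis crossing is at x = 0; one y-axis crossing is at y = 0.
Solving for integer coefficients yields p as stated.

3*x^2 - 2*y^2 + x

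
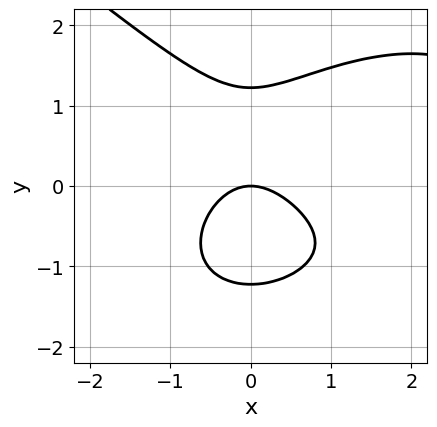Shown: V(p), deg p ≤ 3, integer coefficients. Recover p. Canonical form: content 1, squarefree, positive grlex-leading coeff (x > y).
x^3 + 2*y^3 - 3*x^2 - 3*y

First, degree: a generic line meets the curve in up to 3 points, so deg p = 3.
Next, against the integer gridlines: it meets the x-axis at x = 0 (among the integer gridlines); it meets the y-axis at y = 0 (among the integer gridlines).
Finally, together with the visible shape, these determine p as stated.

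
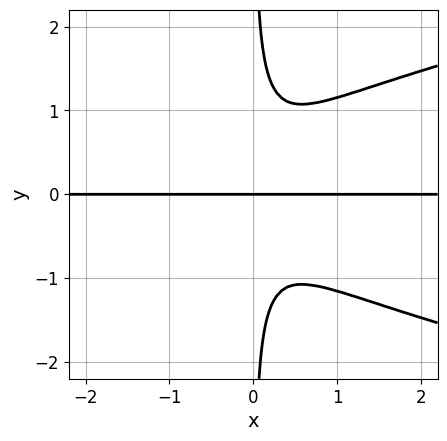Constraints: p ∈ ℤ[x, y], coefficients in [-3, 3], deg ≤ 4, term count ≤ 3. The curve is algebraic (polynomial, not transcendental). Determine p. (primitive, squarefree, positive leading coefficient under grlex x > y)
3*x*y^3 - 3*x^2*y - y

Degree: a generic line meets the curve in up to 4 points, so deg p = 4.
From the axis intercepts and sections: it crosses the y-axis at the gridline y = 0; every point of the x-axis in the box is on the curve.
Putting this together gives p.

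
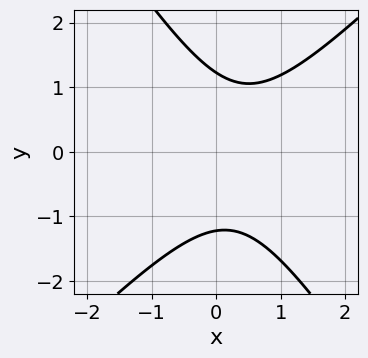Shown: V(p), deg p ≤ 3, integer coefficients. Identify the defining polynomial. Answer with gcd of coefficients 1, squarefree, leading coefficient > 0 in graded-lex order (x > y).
3*x^2 - x*y - 2*y^2 - 2*x + 3

First, deg p = 2. The shape is more complex than any degree-1 curve.
Then, checking where it meets the axes: it misses every integer gridline on the x-axis.
Finally, these observations pin down the coefficients.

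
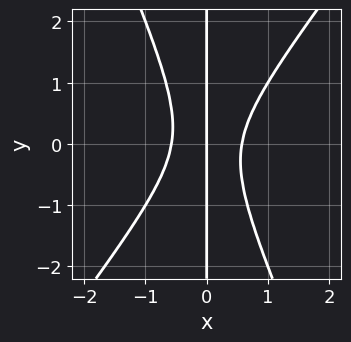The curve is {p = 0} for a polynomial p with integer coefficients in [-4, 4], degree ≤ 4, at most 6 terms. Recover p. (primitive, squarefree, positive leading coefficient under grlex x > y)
3*x^3 - x^2*y - x*y^2 - x

deg p = 3. The shape is more complex than any degree-2 curve.
Reading off the gridlines: it meets the x-axis at x = 0 (among the integer gridlines); every point of the y-axis in the box is on the curve.
Together with the visible shape, these determine p as stated.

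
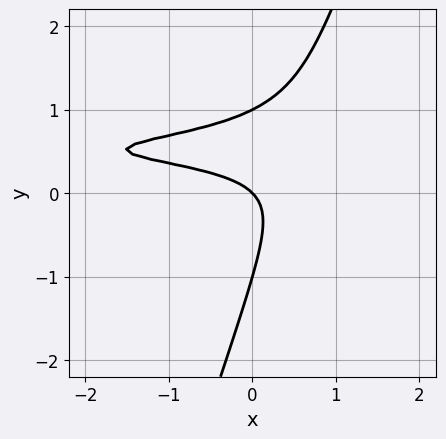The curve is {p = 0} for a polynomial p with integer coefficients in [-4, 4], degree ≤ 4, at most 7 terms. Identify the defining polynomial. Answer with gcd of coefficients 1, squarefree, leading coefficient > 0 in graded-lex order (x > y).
3*x*y^2 - y^3 - 3*x*y + x + y

First, the degree is 3 — the shape is more complex than any degree-2 curve.
Next, observable constraints: one x-axis crossing is at x = 0; among the integer gridlines, it crosses the y-axis at y ∈ {-1, 0, 1}.
Finally, fitting integer coefficients to these (and the overall shape) gives p.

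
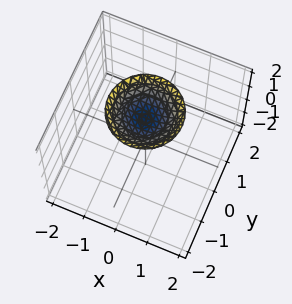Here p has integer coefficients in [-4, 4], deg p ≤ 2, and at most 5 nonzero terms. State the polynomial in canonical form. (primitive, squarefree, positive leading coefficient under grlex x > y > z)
deg p = 2. The shape is more complex than any degree-1 surface.
Symmetry: the z-axis is an axis of rotation, so x and y enter only as x² + y².
From the axis intercepts and sections: a circular section at z = 2 has radius exactly 1; the surface avoids every integer y-axis point in the box; the surface avoids every integer x-axis point in the box.
The integer polynomial consistent with all of this is the stated p.

x^2 + y^2 - 2*z + 3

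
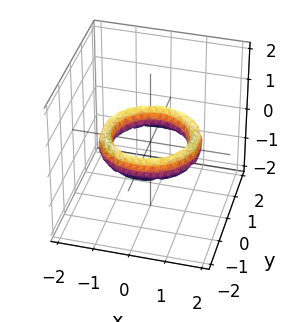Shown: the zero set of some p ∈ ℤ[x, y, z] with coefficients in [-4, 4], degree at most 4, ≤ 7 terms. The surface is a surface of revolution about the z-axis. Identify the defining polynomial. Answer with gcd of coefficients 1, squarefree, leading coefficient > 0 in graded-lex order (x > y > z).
deg p = 4. A generic line meets the surface in up to 4 points.
By symmetry, the surface is invariant under rotation about z: p = q(x² + y², z).
Observable constraints: a circular section at z = 0 has radius exactly 1; no z-intercept at any integer in the box.
Assembling these constraints gives the stated polynomial. Check: (0, 1, 0) on the y-axis lies on the surface, and p(0, 1, 0) = 0. ✓

x^4 + 2*x^2*y^2 + y^4 - 3*x^2 - 3*y^2 + 2*z^2 + 2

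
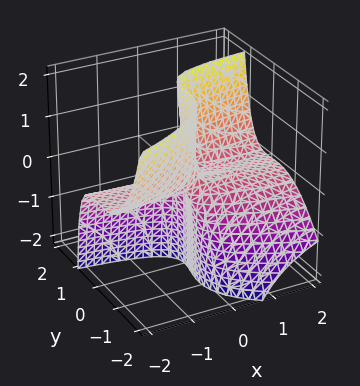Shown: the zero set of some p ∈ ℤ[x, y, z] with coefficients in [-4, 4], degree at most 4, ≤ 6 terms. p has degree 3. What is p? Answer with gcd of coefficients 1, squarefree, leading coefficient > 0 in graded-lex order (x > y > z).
First, deg p = 3. The shape is more complex than any degree-2 surface.
Then, observable constraints: every point of the x-axis in the box is on the surface; every point of the z-axis in the box is on the surface.
Finally, solving for integer coefficients yields p as stated.

2*x*y*z + 3*y^3 - y^2*z - 3*x*z + 2*y^2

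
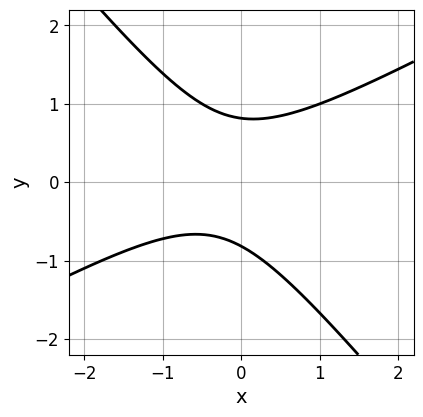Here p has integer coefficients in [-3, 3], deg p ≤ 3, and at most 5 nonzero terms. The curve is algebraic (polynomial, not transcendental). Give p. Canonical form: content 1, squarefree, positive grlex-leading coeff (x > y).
(a) deg p = 2.
(b) From the axis intercepts and sections: the curve avoids every integer x-axis point in the box.
(c) Together with the visible shape, these determine p as stated.

2*x^2 - 2*x*y - 3*y^2 + x + 2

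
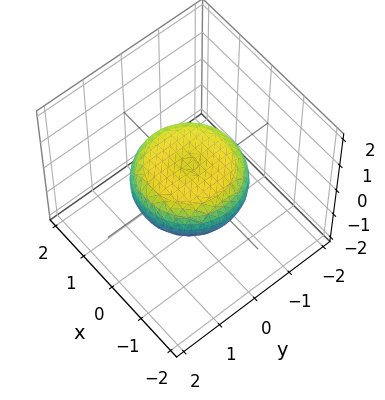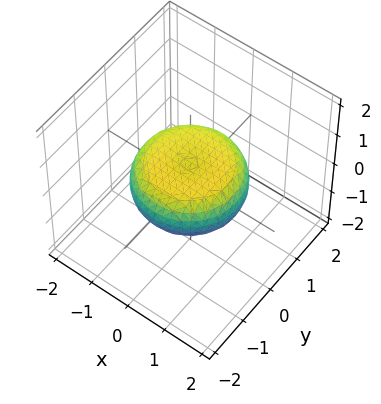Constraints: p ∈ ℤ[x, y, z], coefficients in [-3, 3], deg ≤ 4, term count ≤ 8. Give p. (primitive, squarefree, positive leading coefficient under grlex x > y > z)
(a) deg p = 4.
(b) By symmetry, the surface is invariant under rotation about z: p = q(x² + y², z).
(c) Against the integer gridlines: a circular section at z = 0 has radius between 1 and 2.
(d) Matching integer coefficients to the picture gives p.

x^4 + 2*x^2*y^2 + y^4 - x^2 - y^2 + 3*z^2 - 1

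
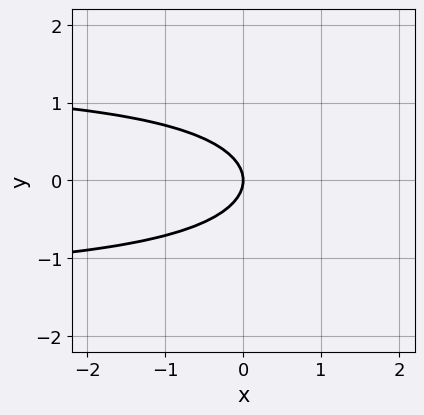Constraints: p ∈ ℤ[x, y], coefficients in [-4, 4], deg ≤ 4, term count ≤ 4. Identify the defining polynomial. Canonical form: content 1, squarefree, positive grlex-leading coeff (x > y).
x*y^2 - 3*y^2 - 2*x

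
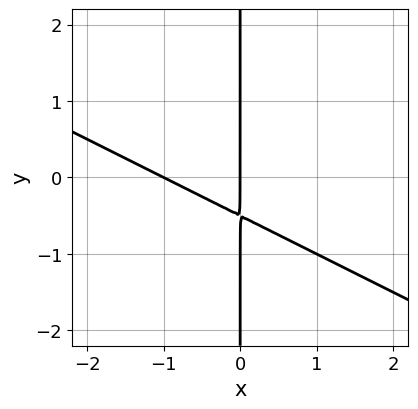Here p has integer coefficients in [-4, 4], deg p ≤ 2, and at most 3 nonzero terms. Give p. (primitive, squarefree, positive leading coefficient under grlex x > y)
The degree is 2 — a generic line meets the curve in up to 2 points.
From the axis intercepts and sections: the x-axis gridline crossings are at x ∈ {-1, 0}; the visible y-axis segment lies entirely on the curve.
Solving for integer coefficients yields p as stated.

x^2 + 2*x*y + x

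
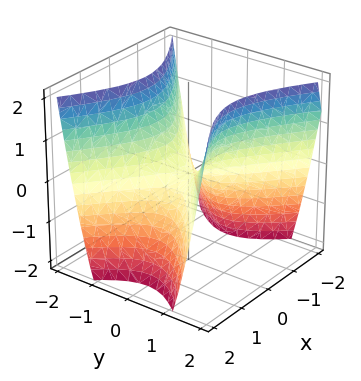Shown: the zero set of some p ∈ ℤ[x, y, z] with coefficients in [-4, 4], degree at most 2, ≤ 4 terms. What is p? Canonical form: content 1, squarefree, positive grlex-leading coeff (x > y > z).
2*x^2 - 3*y^2 + 2*z

First, degree: a hyperbolic paraboloid; a quadric, so deg p = 2.
Next, symmetries: the y ↦ −y reflection is a symmetry, so y appears only in even powers; the x ↦ −x reflection is a symmetry, so x appears only in even powers.
Next, from the visible intercepts: one z-axis crossing is at z = 0; it meets the y-axis at y = 0 (among the integer gridlines); it crosses the x-axis at the gridline x = 0.
Finally, fitting integer coefficients to these (and the overall shape) gives p.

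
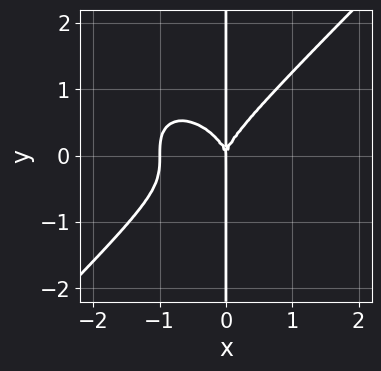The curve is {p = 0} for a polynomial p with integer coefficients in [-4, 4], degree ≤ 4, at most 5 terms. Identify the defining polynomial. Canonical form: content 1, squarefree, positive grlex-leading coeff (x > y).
(a) The degree is 4 — a generic line meets the curve in up to 4 points.
(b) Checking where it meets the axes: the visible y-axis segment lies entirely on the curve; among the integer gridlines, it crosses the x-axis at x ∈ {-1, 0}.
(c) These observations pin down the coefficients.

x^4 - x*y^3 + x^3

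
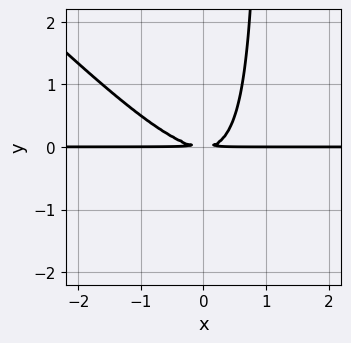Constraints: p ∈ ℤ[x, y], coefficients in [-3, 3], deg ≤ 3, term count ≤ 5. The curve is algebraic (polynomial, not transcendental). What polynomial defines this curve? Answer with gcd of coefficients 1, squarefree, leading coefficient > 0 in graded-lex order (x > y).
x^2*y + x*y^2 - y^2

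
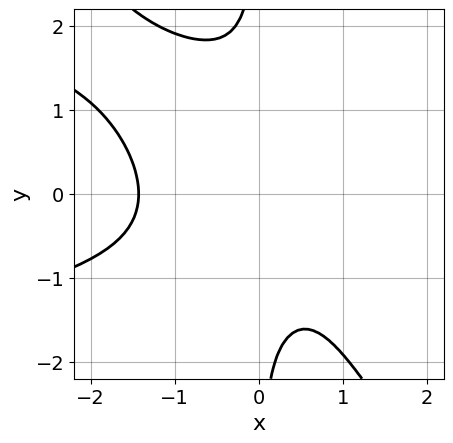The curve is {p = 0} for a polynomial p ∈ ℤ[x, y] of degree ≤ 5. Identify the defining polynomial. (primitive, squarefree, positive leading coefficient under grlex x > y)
3*x^2*y^2 + 2*x*y^3 + 2*x^3 - 2*x + 3

1. The degree is 4 — the shape is more complex than any degree-3 curve.
2. From the axis intercepts and sections: the curve avoids every integer y-axis point in the box.
3. These observations pin down the coefficients.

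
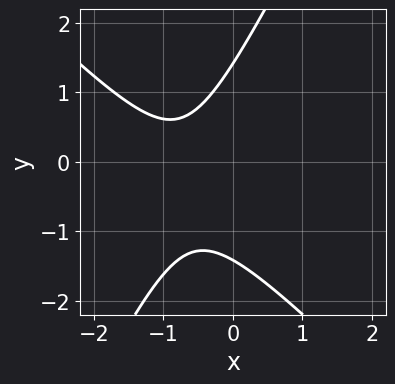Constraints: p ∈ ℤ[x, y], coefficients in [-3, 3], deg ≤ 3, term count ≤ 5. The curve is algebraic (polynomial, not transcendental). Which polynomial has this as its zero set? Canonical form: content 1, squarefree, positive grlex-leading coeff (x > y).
2*x^2 + x*y - y^2 + 3*x + 2

1. Degree: no degree-1 curve has this shape, so deg p = 2.
2. From the axis intercepts and sections: it misses every integer gridline on the x-axis.
3. Assembling these constraints gives the stated polynomial.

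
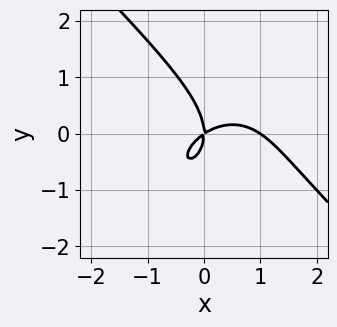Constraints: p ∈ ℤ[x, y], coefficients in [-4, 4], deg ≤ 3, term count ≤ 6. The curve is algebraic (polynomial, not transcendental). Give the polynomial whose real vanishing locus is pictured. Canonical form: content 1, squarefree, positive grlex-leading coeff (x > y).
2*x^3 + 2*y^3 - 2*x^2 + 3*x*y

(a) The degree is 3 — the shape is more complex than any degree-2 curve.
(b) From the visible intercepts: one y-axis crossing is at y = 0; the x-axis gridline crossings are at x ∈ {0, 1}.
(c) Assembling these constraints gives the stated polynomial.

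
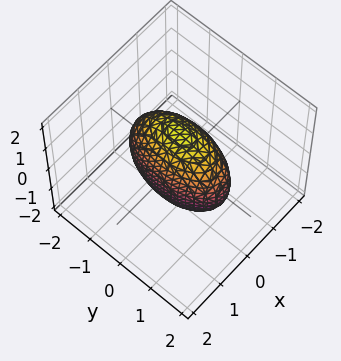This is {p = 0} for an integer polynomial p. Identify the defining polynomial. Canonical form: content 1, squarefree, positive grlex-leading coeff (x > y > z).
3*x^2 + y^2 + z^2 - 2

1. deg p = 2.
2. Symmetries: it's symmetric under y → −y, forcing even powers of y; mirror symmetry x ↦ −x ⇒ only even powers of x; it's symmetric under z → −z, forcing even powers of z.
3. Together with the visible shape, these determine p as stated.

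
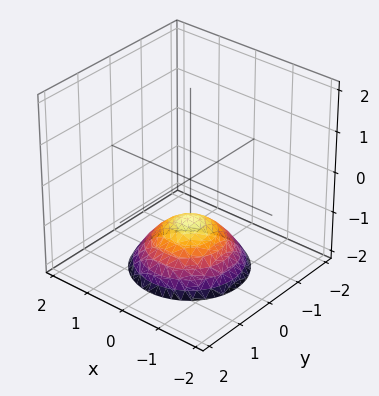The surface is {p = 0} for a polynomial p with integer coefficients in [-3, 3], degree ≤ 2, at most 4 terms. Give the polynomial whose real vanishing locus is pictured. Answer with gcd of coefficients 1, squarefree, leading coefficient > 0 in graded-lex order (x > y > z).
2*x^2 + 2*y^2 + 3*z + 3

deg p = 2. The shape is more complex than any degree-1 surface.
Symmetries: the surface is invariant under rotation about z: p = q(x² + y², z).
Observable constraints: it misses every integer gridline on the y-axis; a circular section at z = -2 has radius between 1 and 2.
Fitting integer coefficients to these (and the overall shape) gives p. Check: (0, 0, -1) on the z-axis lies on the surface, and p(0, 0, -1) = 0. ✓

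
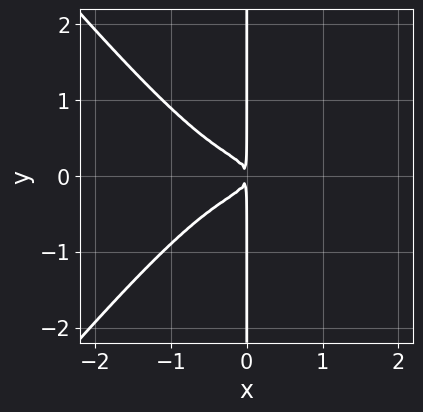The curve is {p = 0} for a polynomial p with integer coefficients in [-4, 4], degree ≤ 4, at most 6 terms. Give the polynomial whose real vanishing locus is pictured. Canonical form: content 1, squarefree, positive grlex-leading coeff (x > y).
3*x^4 - 2*x^2*y^2 + 3*x*y^2 + x^2

(a) deg p = 4.
(b) Symmetries: the y ↦ −y reflection is a symmetry, so y appears only in even powers.
(c) Against the integer gridlines: every point of the y-axis in the box is on the curve.
(d) Solving for integer coefficients yields p as stated.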